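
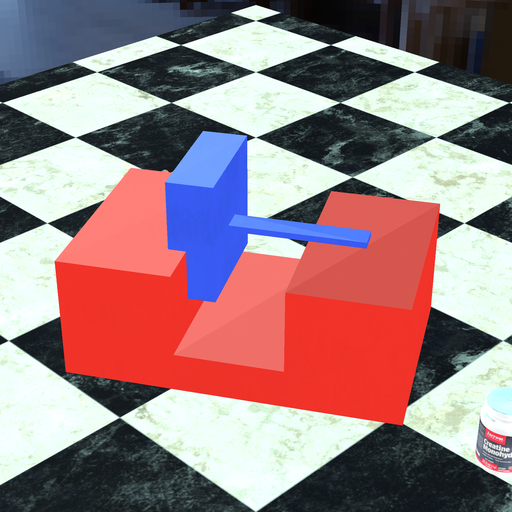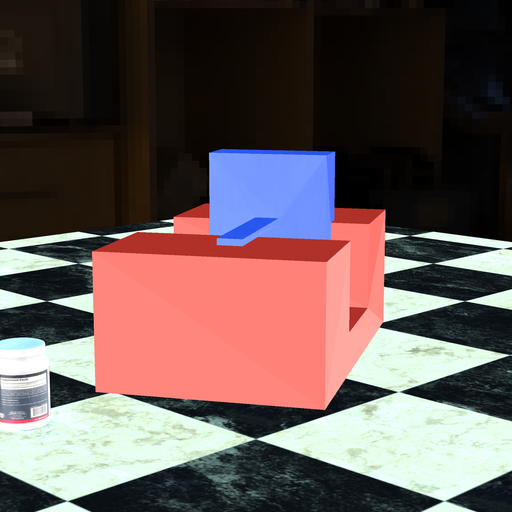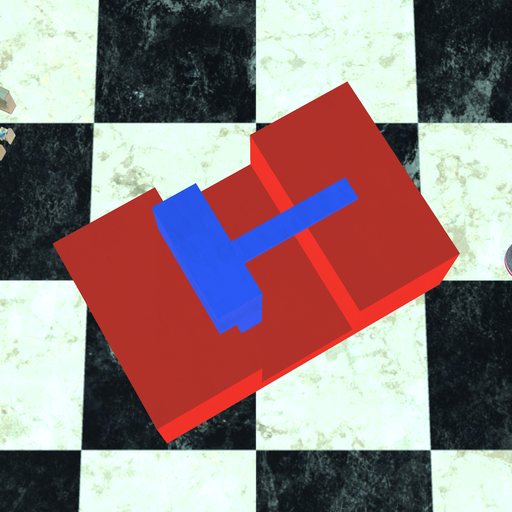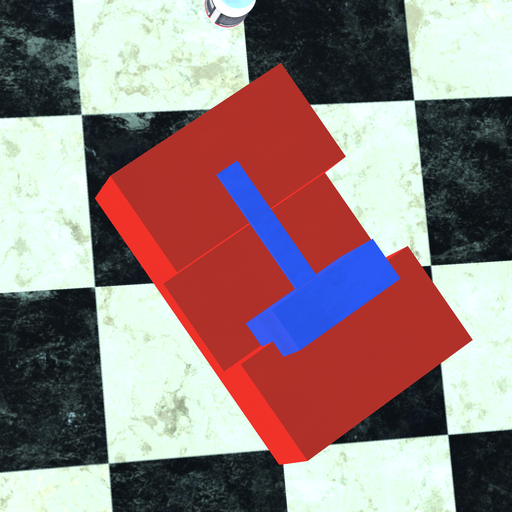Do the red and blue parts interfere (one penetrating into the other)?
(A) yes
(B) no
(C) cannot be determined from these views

(A) yes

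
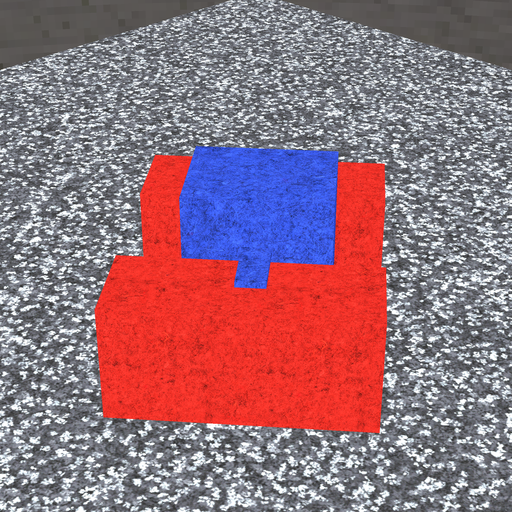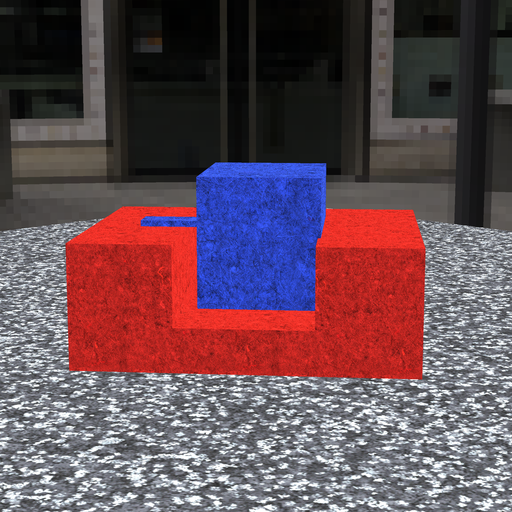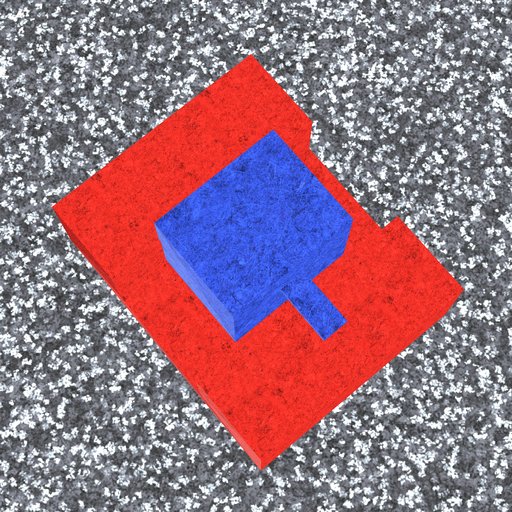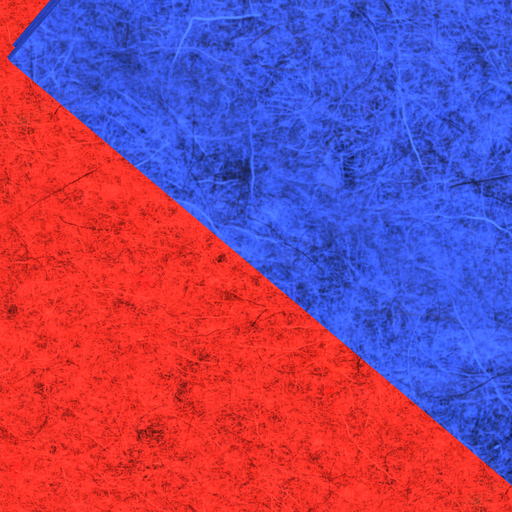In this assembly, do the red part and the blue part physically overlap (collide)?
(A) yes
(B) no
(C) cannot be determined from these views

(A) yes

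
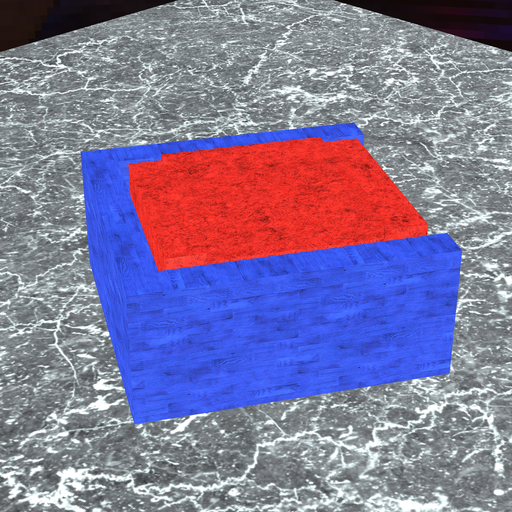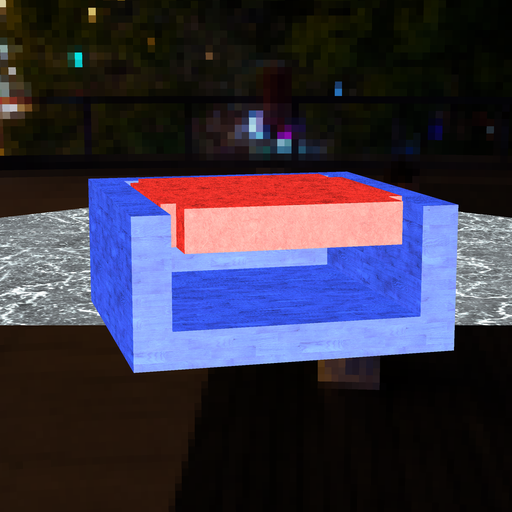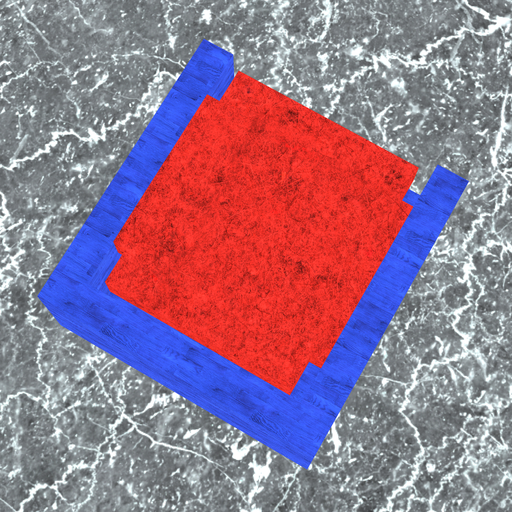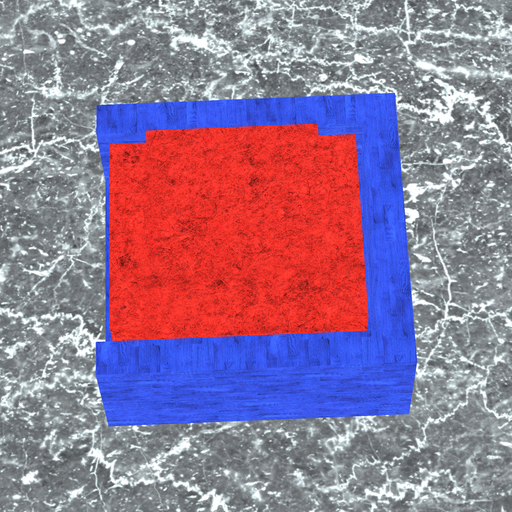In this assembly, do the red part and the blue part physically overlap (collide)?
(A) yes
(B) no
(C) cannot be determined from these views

(B) no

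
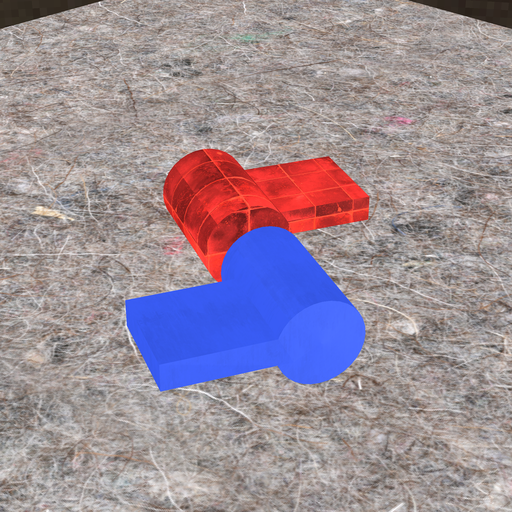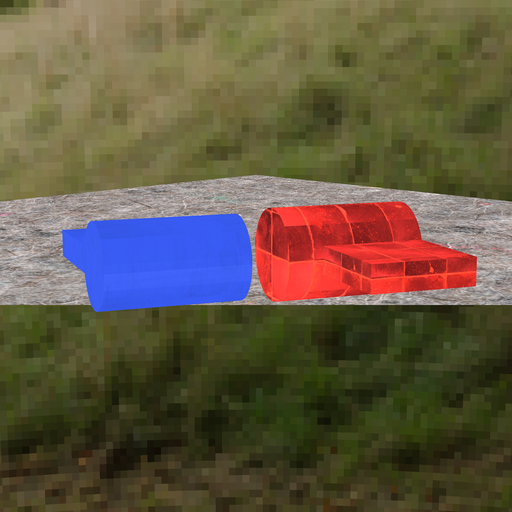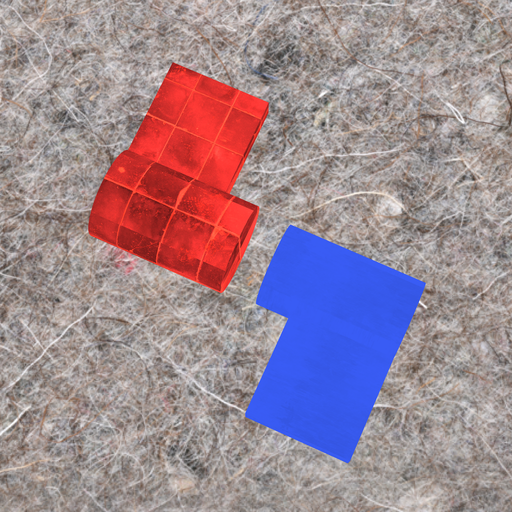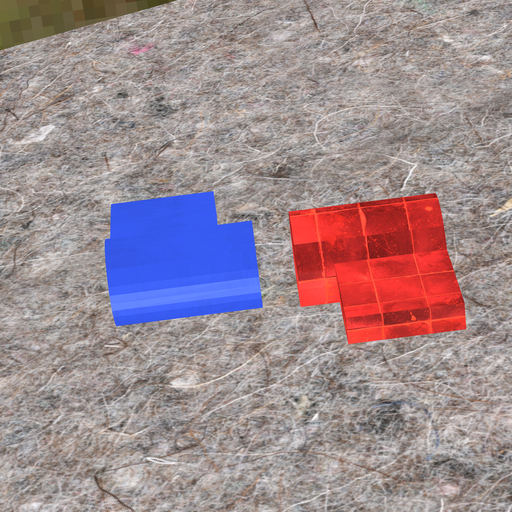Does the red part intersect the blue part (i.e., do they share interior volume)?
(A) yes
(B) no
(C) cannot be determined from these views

(B) no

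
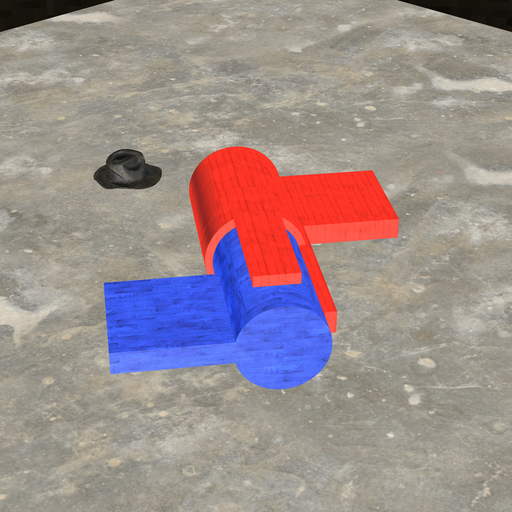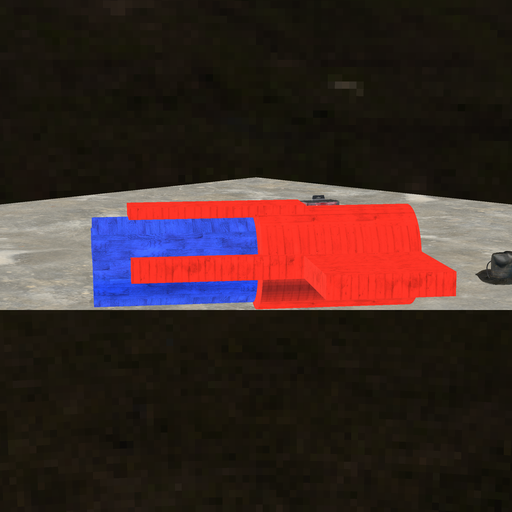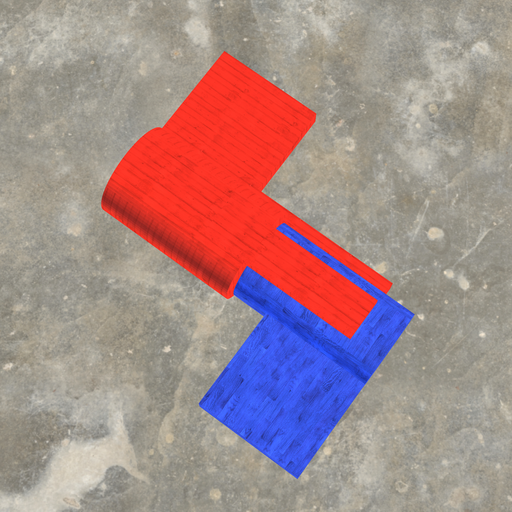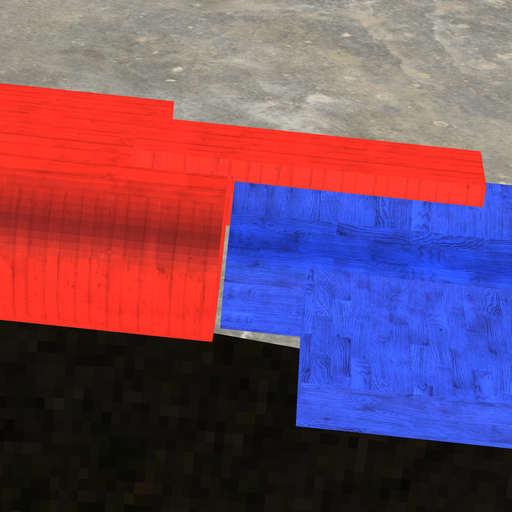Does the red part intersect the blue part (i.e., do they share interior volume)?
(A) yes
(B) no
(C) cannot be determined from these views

(B) no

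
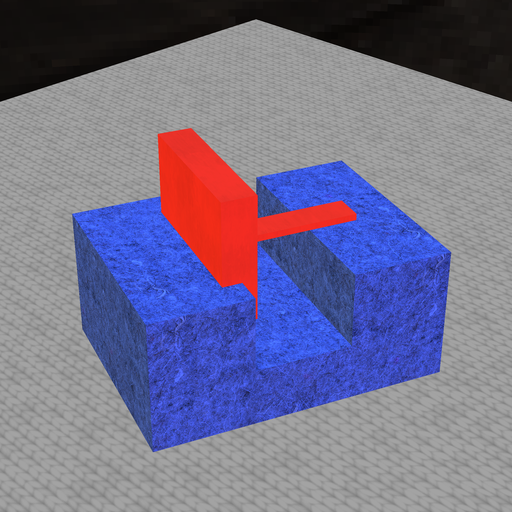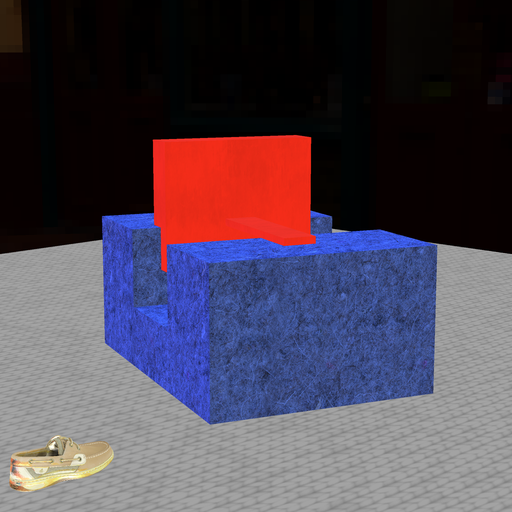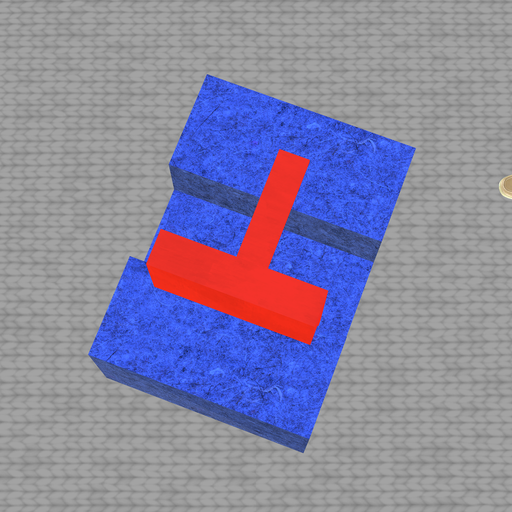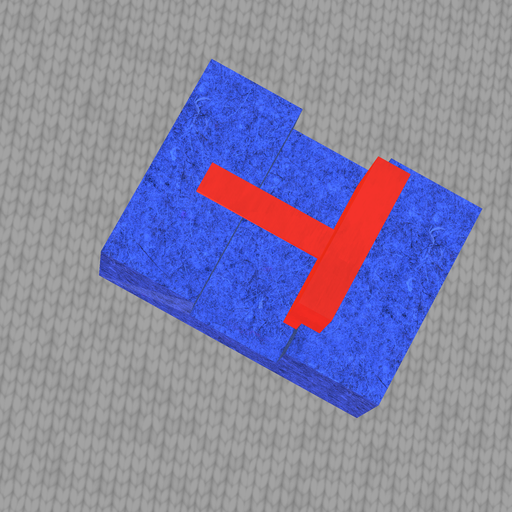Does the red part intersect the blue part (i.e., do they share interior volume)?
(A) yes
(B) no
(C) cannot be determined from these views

(A) yes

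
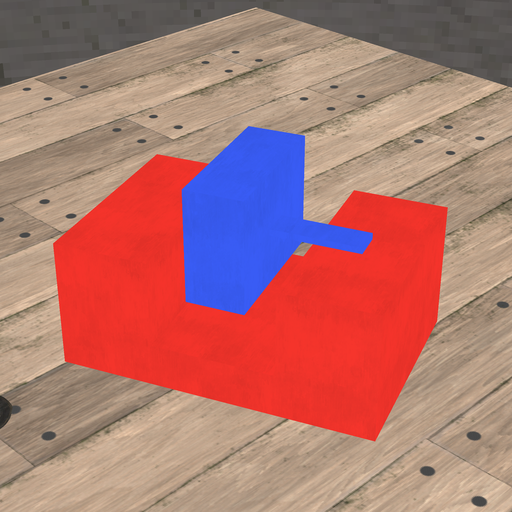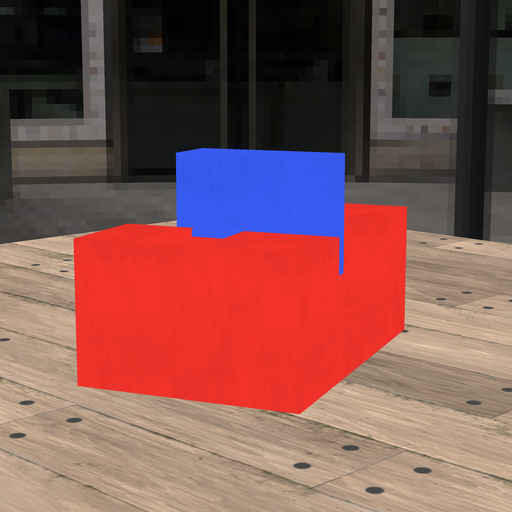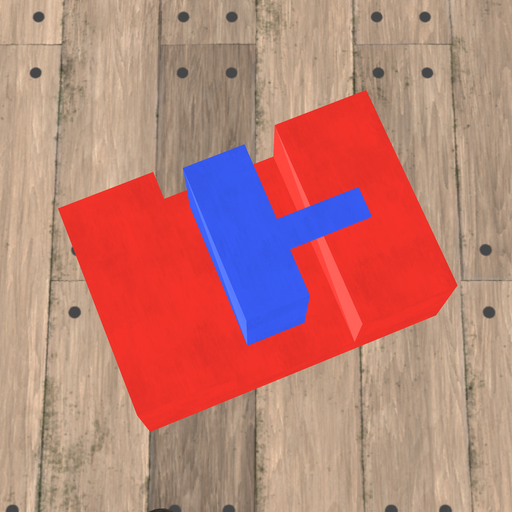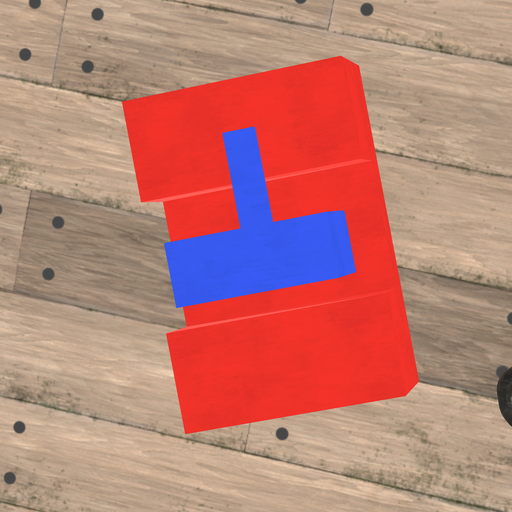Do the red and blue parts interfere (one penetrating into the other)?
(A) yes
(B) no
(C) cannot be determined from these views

(B) no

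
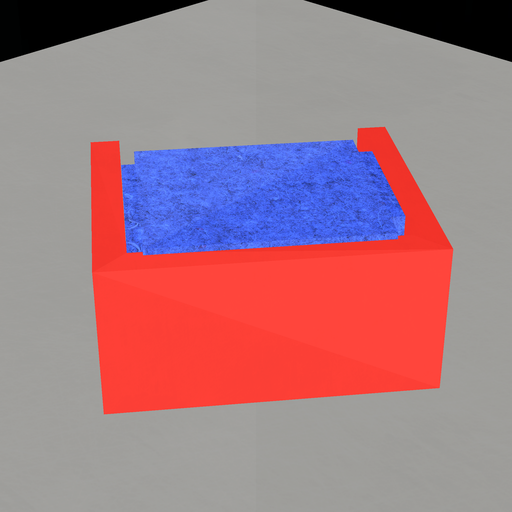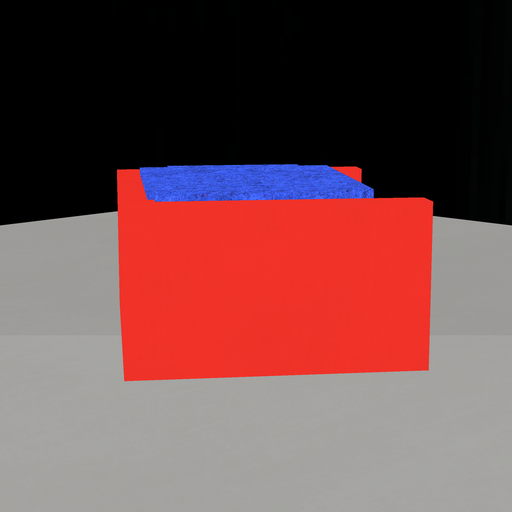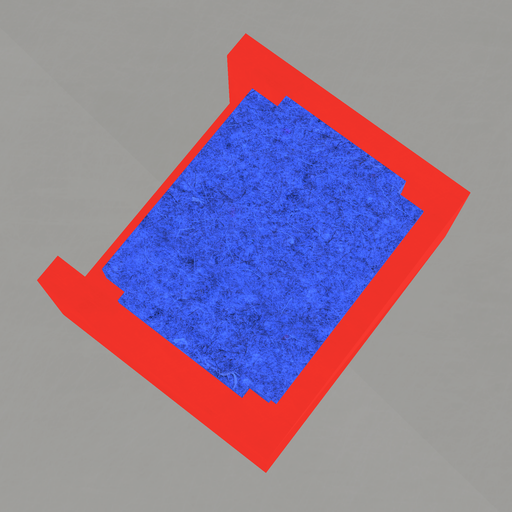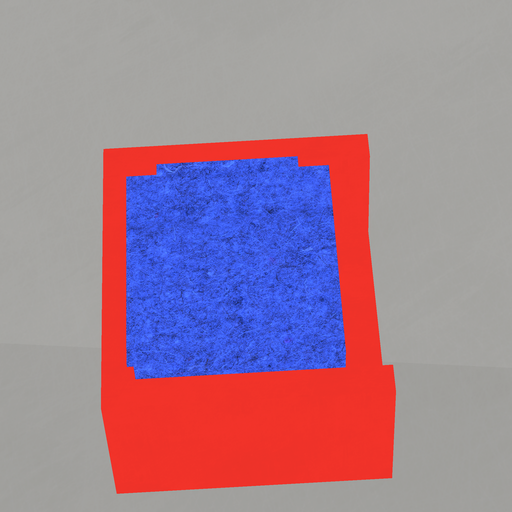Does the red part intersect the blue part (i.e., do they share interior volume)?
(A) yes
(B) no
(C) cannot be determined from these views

(A) yes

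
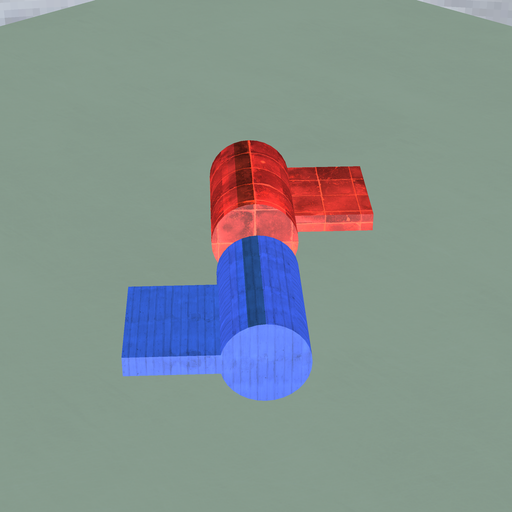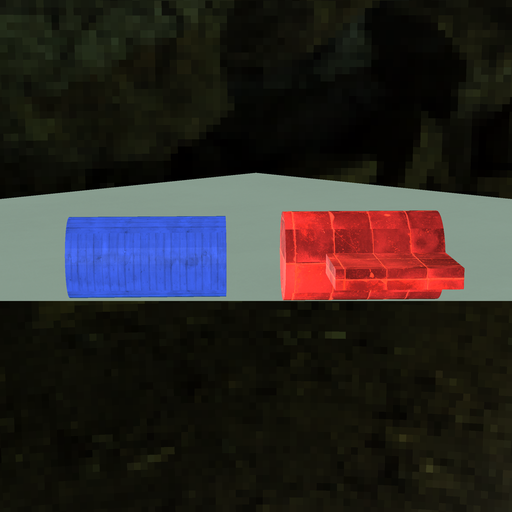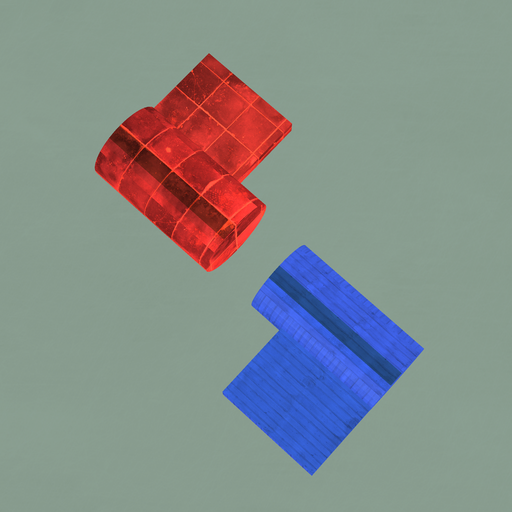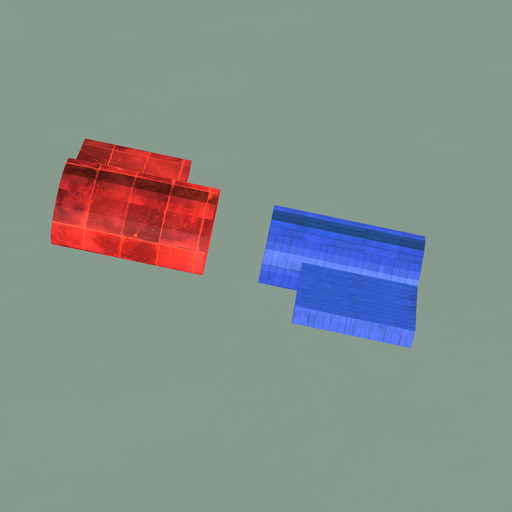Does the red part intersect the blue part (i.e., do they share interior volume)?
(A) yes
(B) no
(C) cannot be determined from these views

(B) no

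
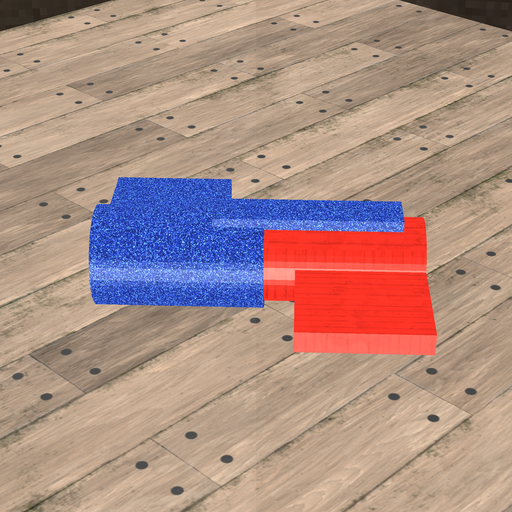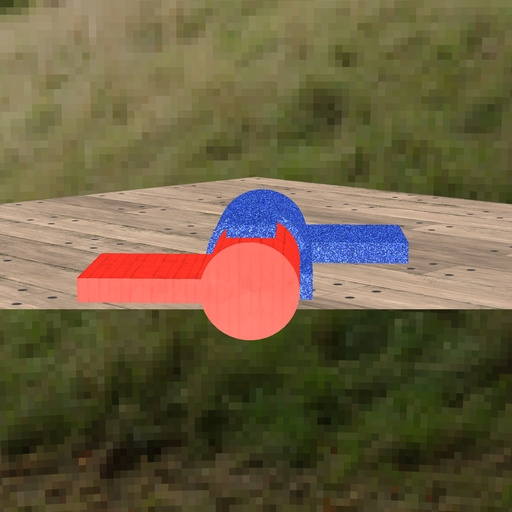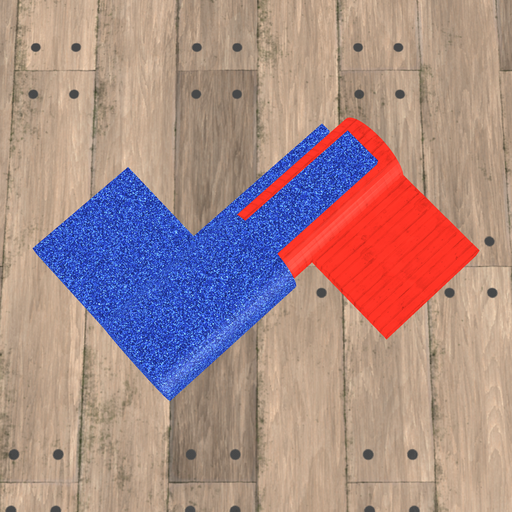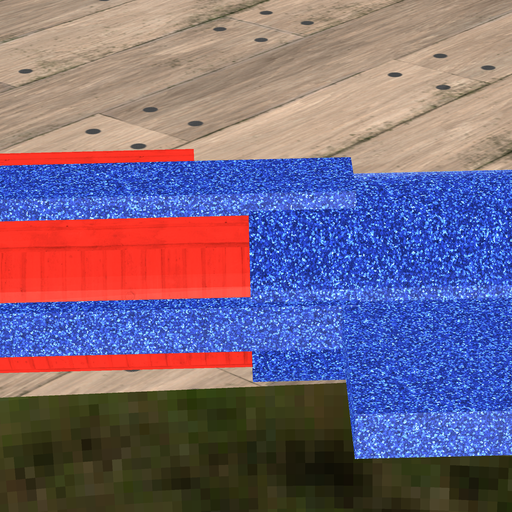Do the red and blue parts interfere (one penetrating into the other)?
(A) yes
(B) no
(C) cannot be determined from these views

(A) yes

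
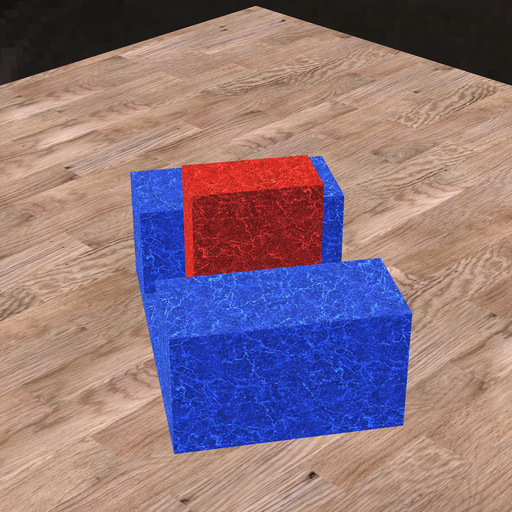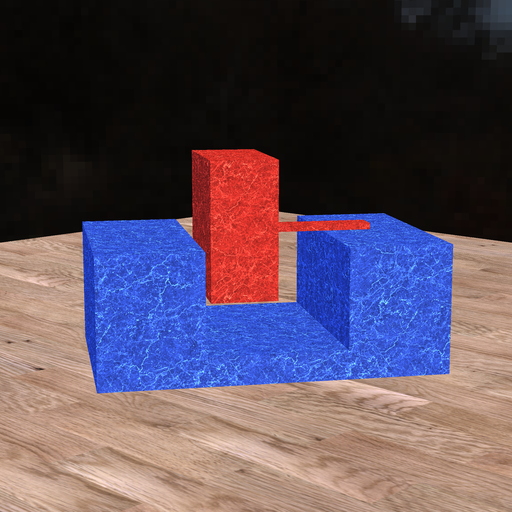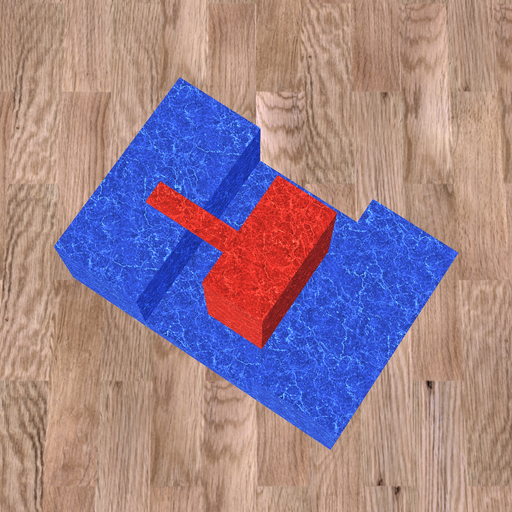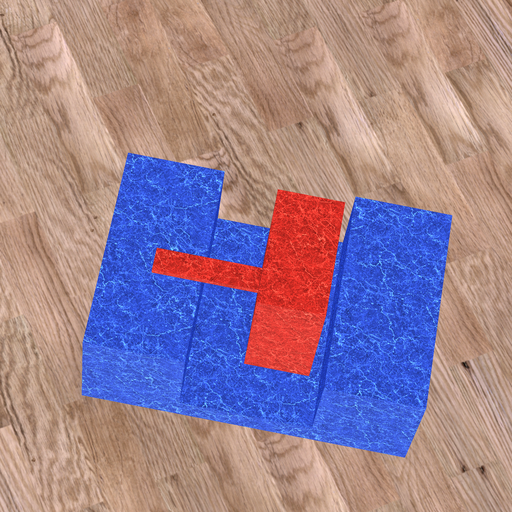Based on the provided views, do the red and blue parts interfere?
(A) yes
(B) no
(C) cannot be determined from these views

(B) no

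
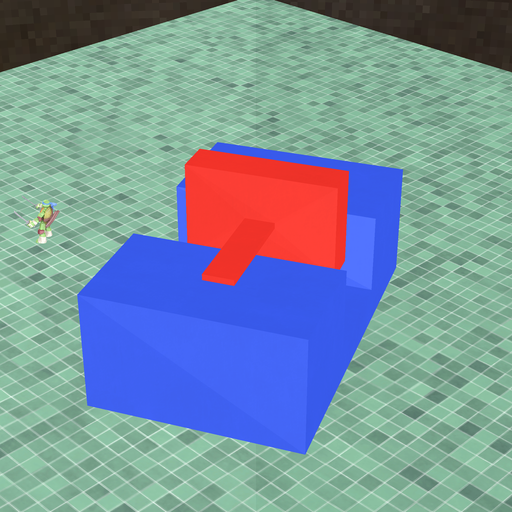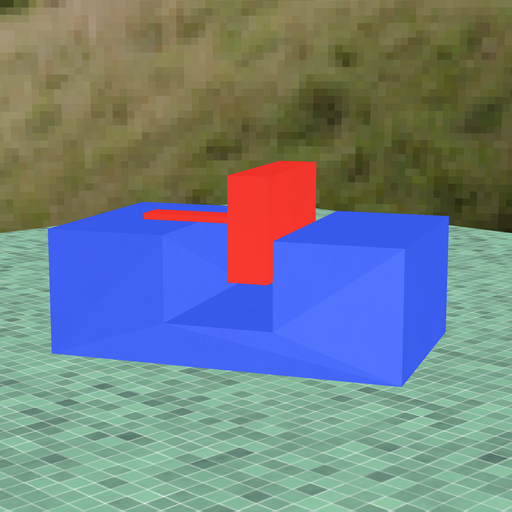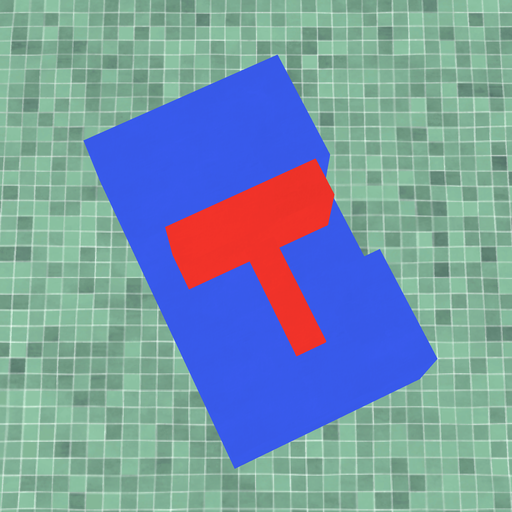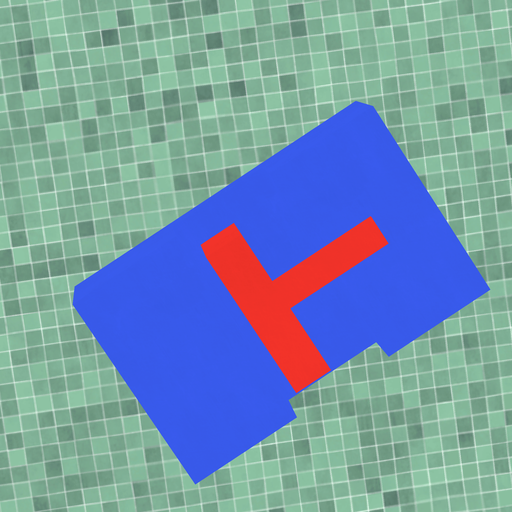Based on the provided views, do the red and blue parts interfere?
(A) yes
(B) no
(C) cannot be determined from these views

(B) no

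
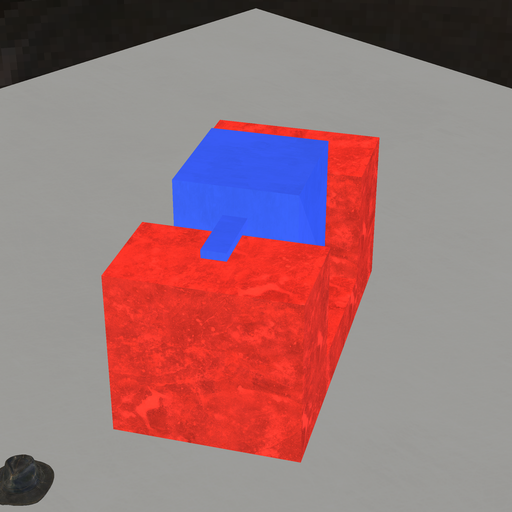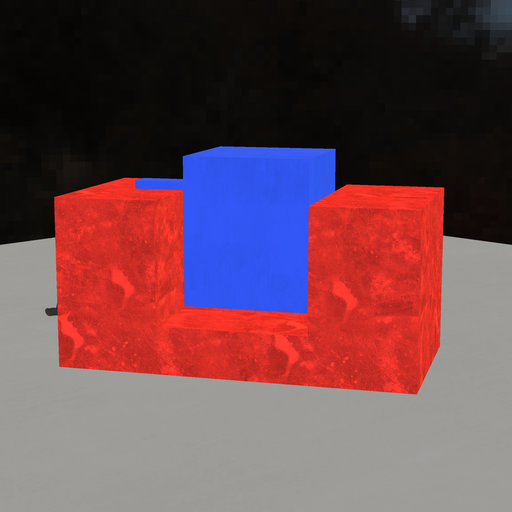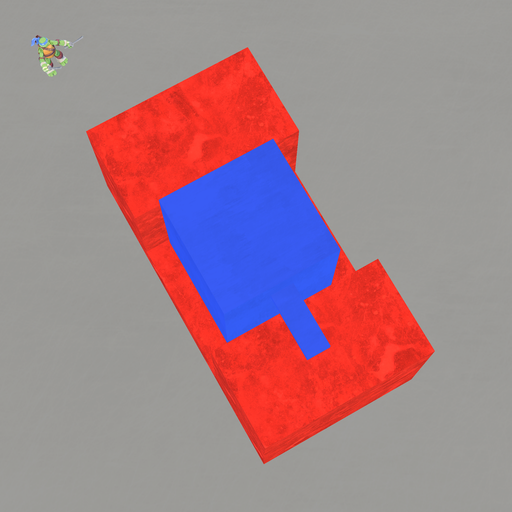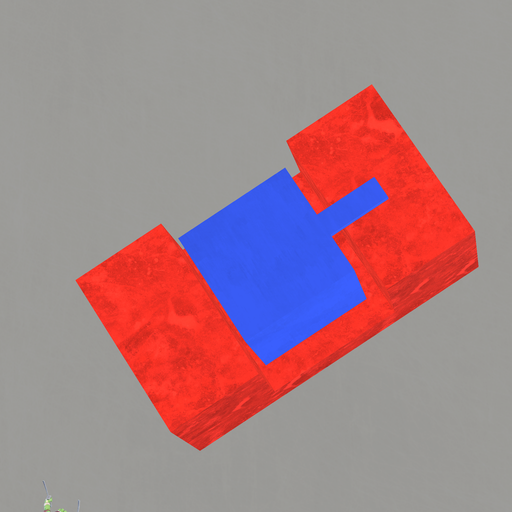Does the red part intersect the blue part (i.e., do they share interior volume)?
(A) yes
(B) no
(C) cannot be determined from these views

(B) no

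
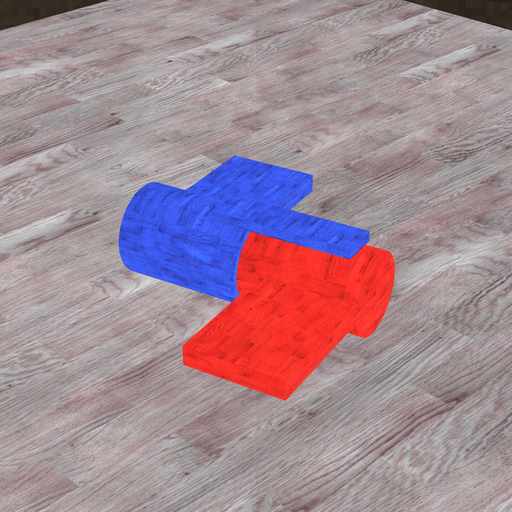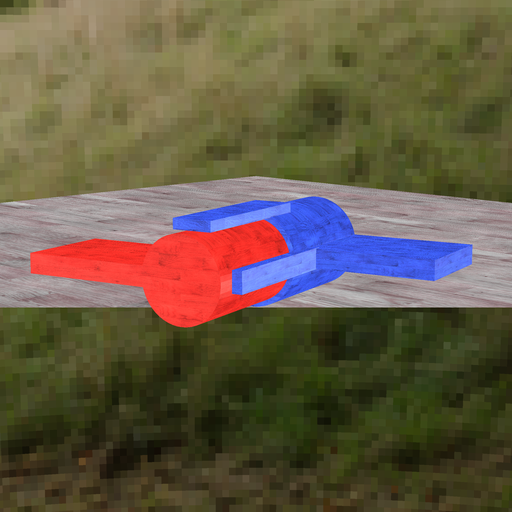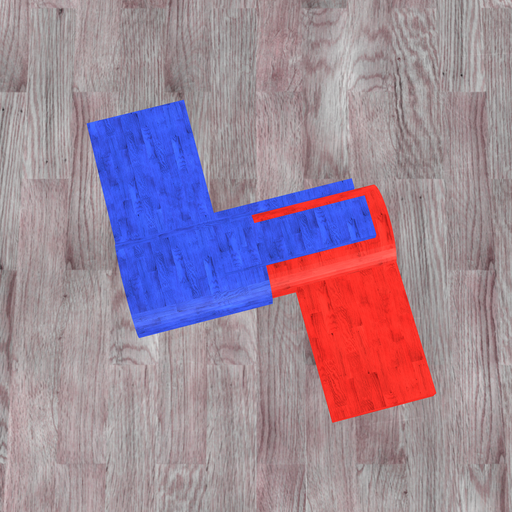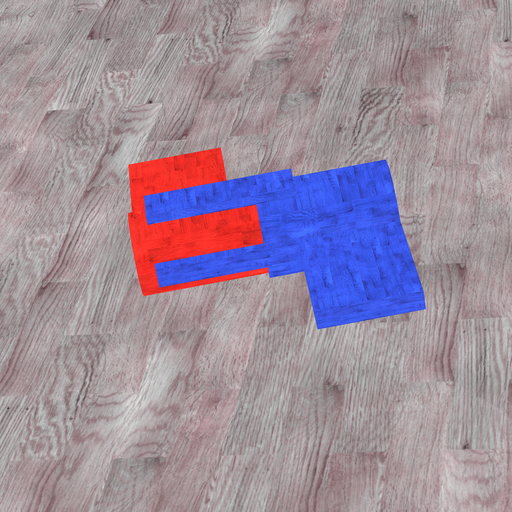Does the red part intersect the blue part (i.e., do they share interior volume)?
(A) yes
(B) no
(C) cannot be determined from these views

(A) yes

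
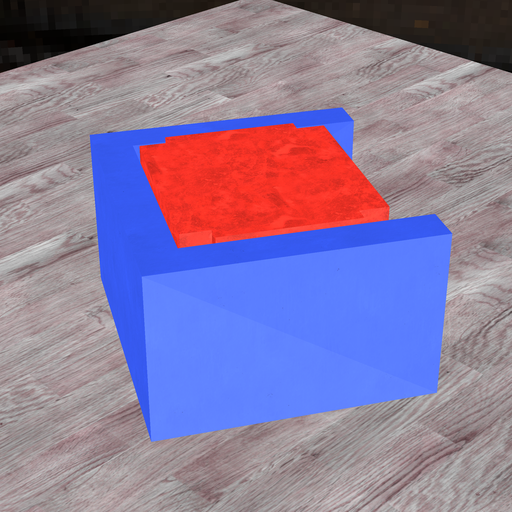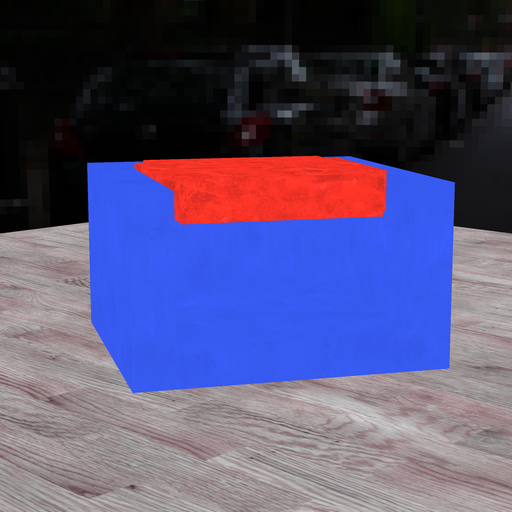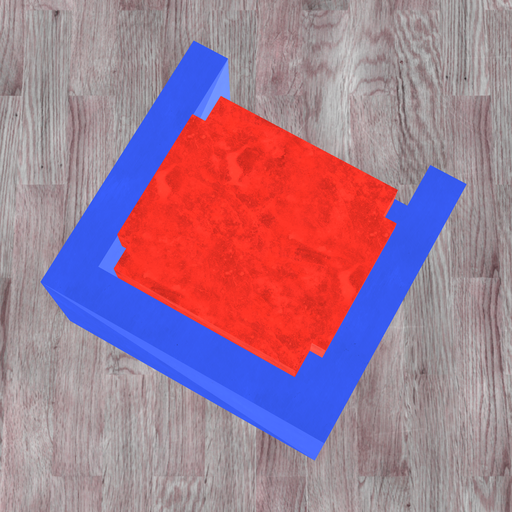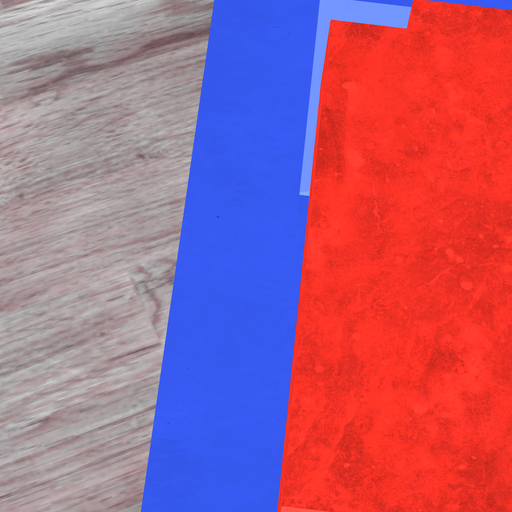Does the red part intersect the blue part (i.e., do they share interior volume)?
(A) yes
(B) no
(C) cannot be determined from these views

(B) no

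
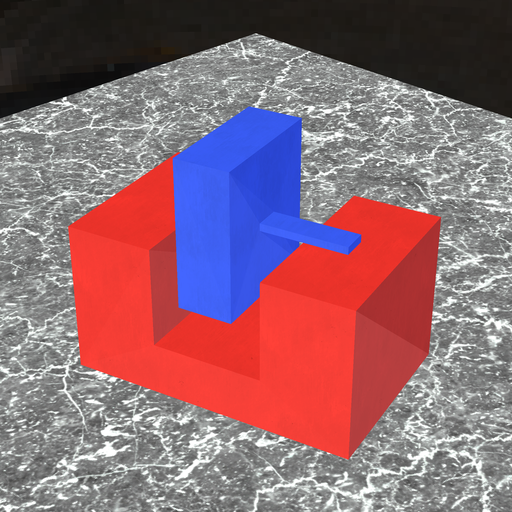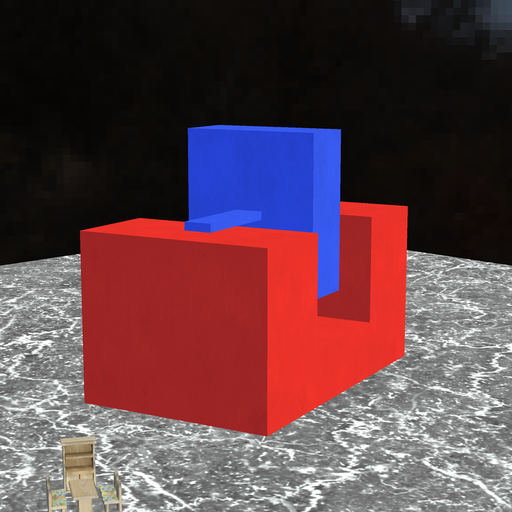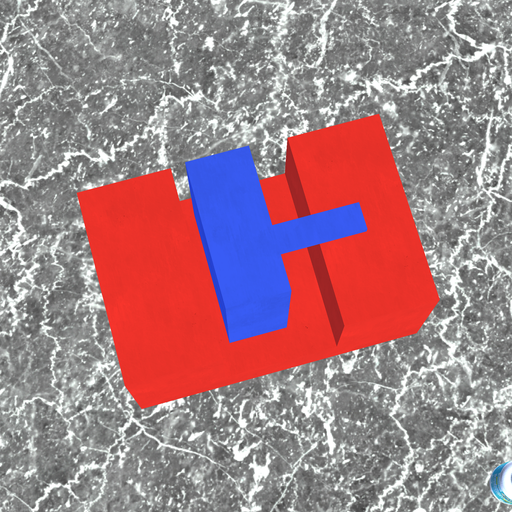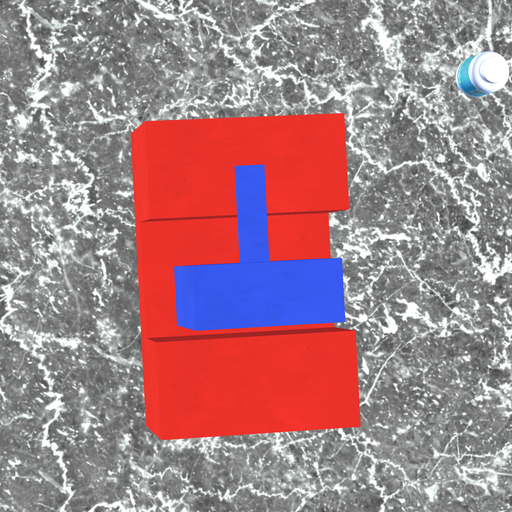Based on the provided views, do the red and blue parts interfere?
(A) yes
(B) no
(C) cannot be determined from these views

(B) no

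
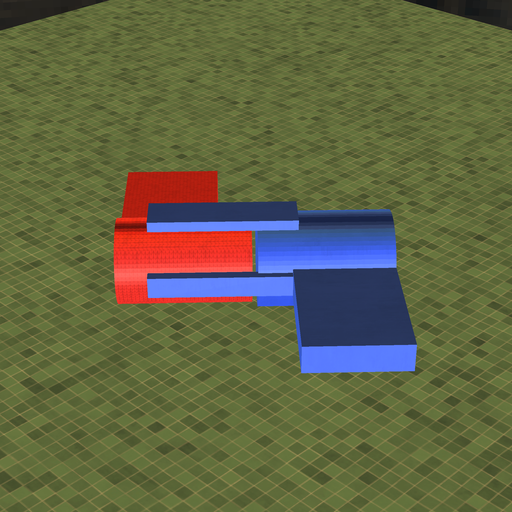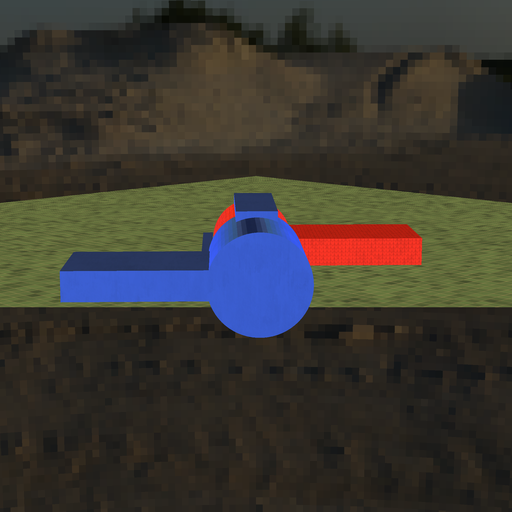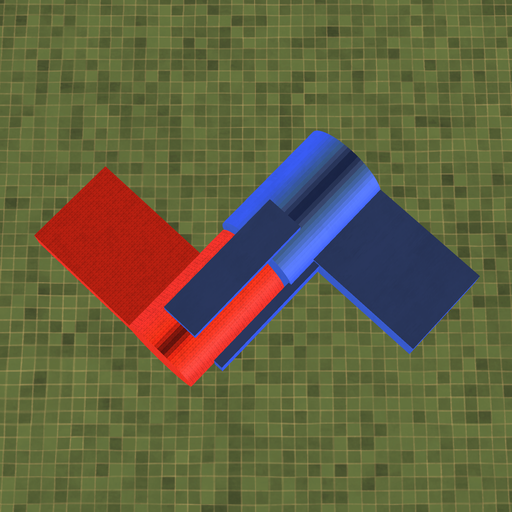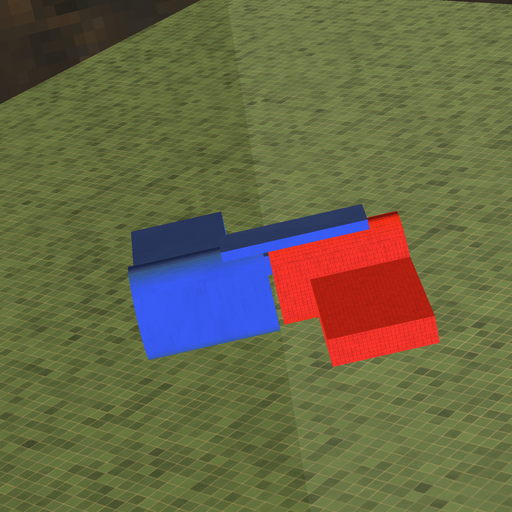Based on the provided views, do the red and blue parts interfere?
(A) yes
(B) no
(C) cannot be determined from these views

(B) no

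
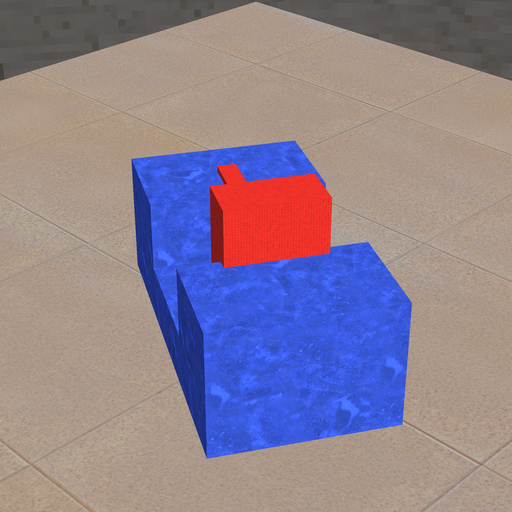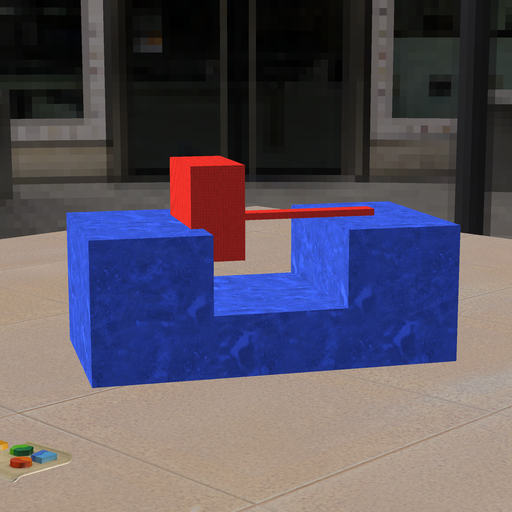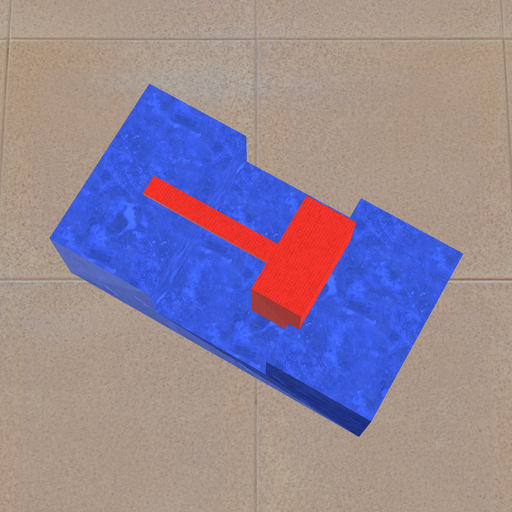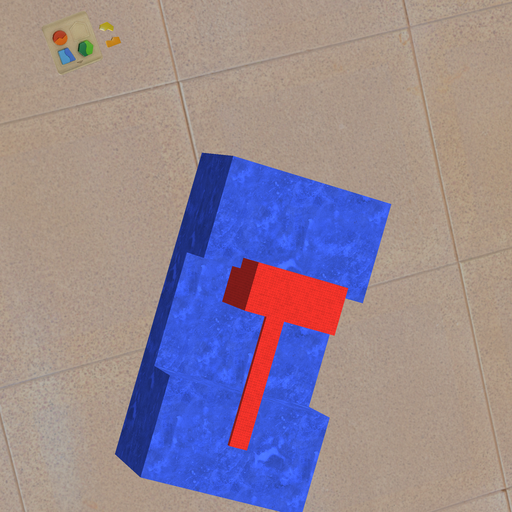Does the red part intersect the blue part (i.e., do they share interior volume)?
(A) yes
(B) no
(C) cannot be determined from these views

(A) yes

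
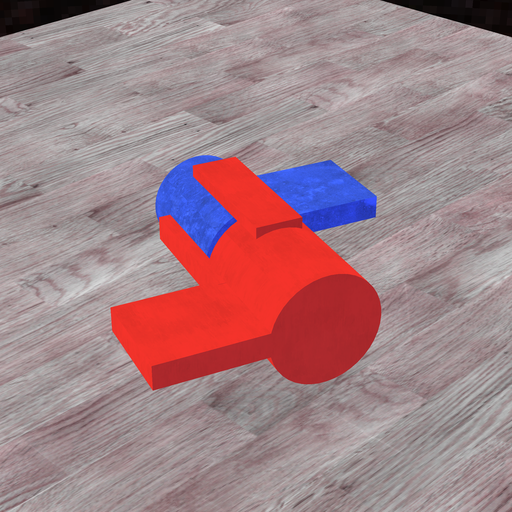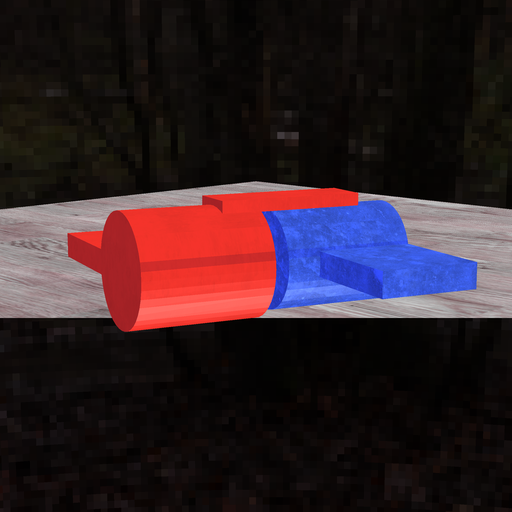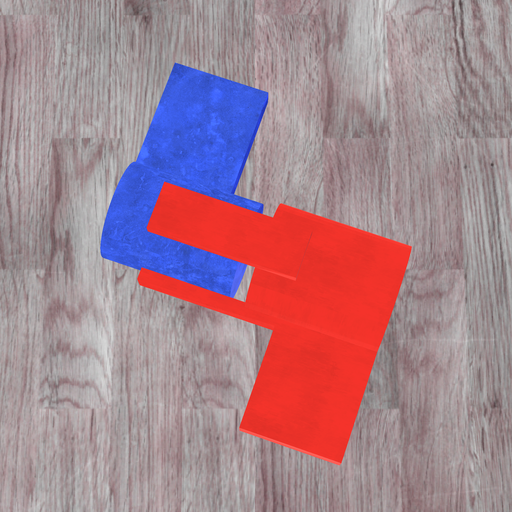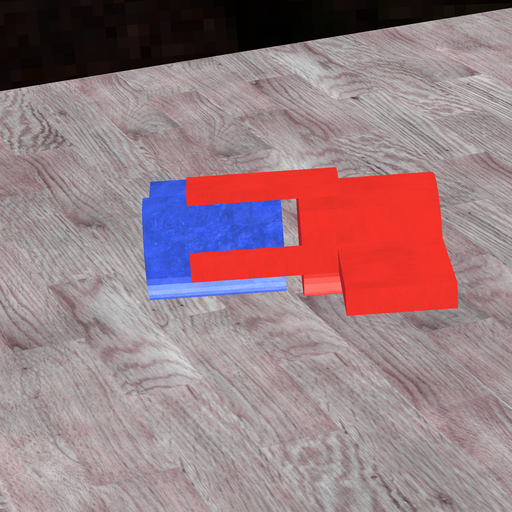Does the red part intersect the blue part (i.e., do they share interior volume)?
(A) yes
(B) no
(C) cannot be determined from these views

(B) no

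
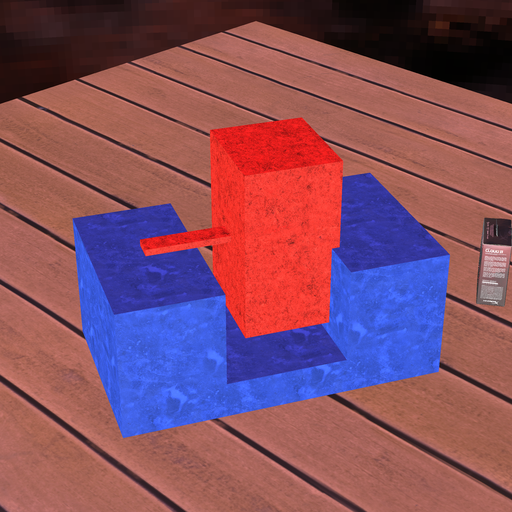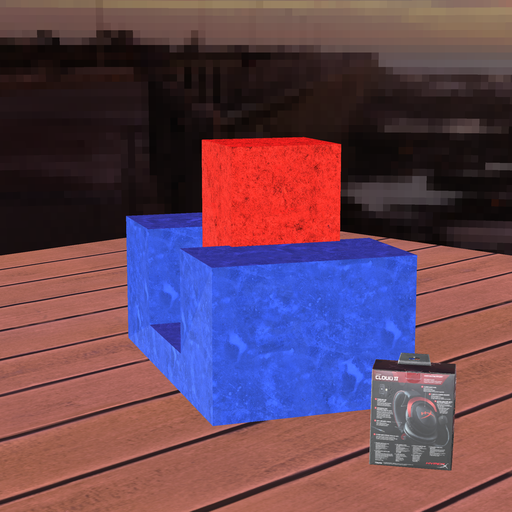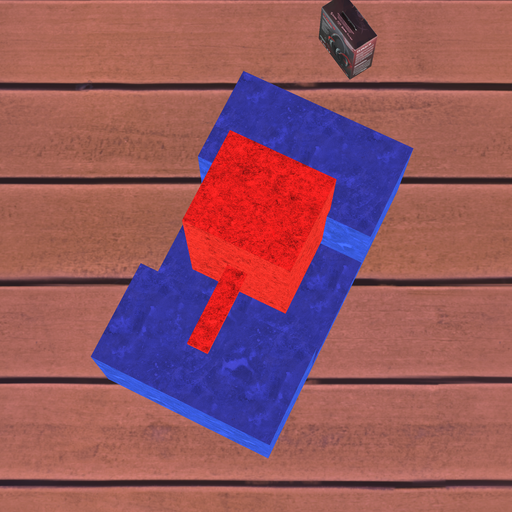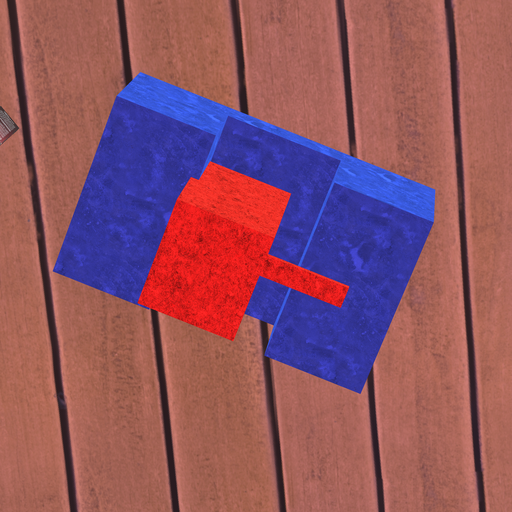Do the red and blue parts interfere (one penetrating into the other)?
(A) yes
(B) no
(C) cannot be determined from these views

(A) yes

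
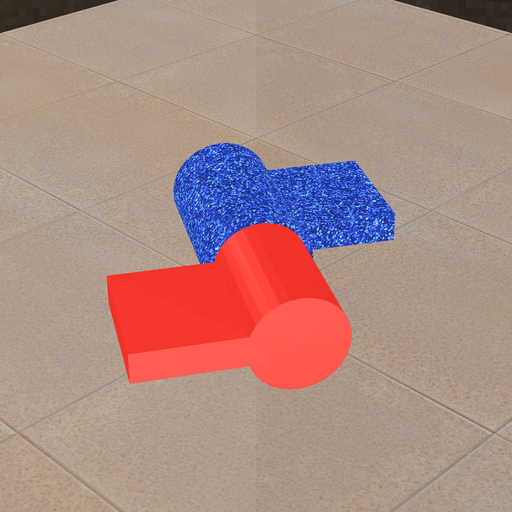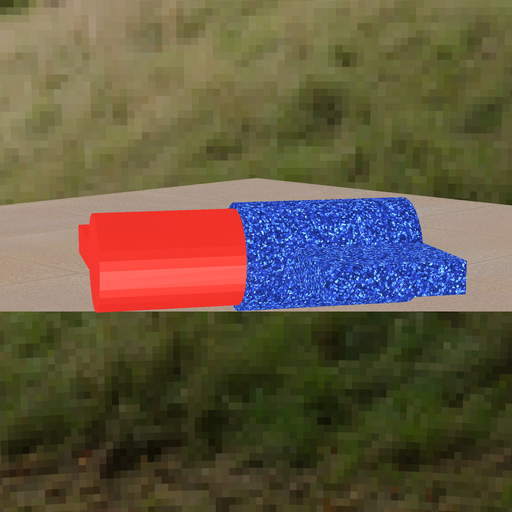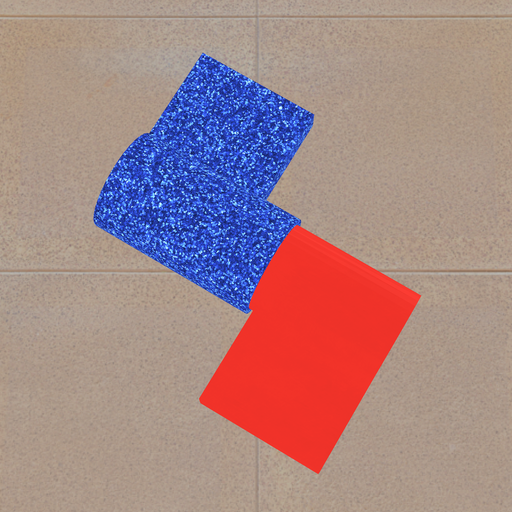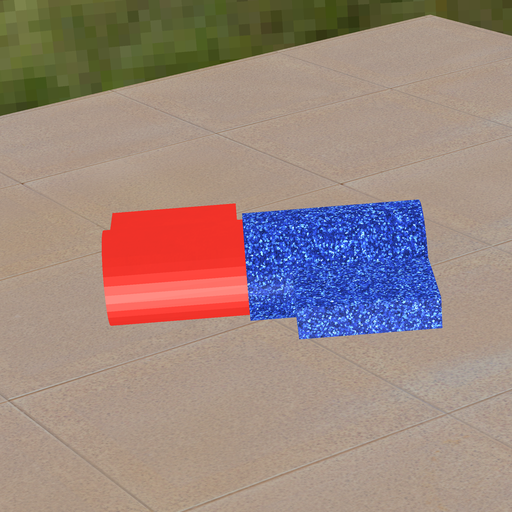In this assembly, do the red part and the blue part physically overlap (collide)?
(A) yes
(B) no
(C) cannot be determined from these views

(A) yes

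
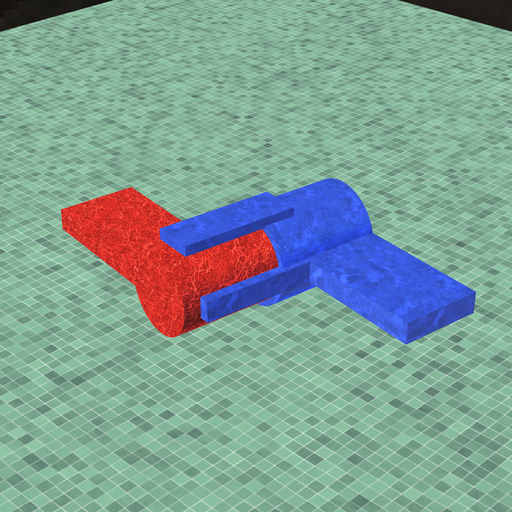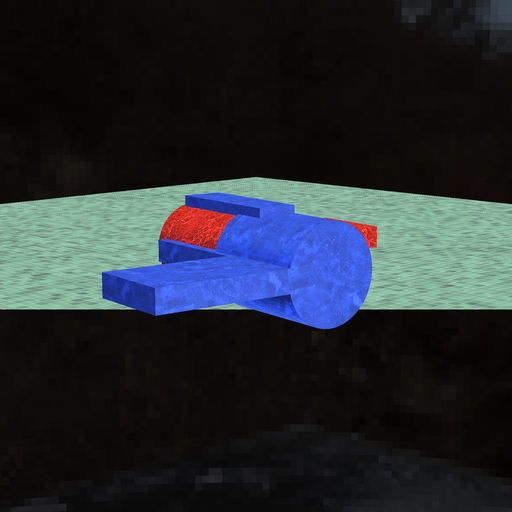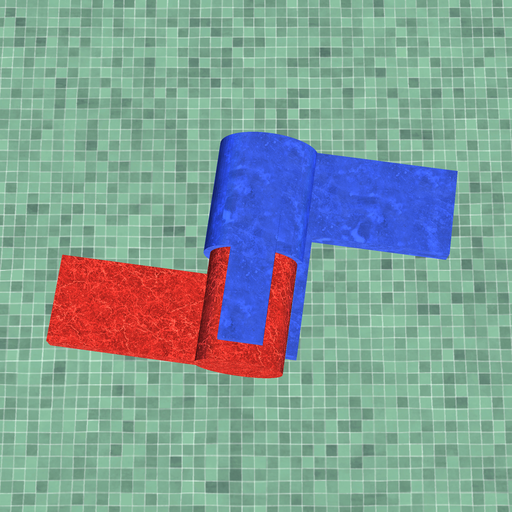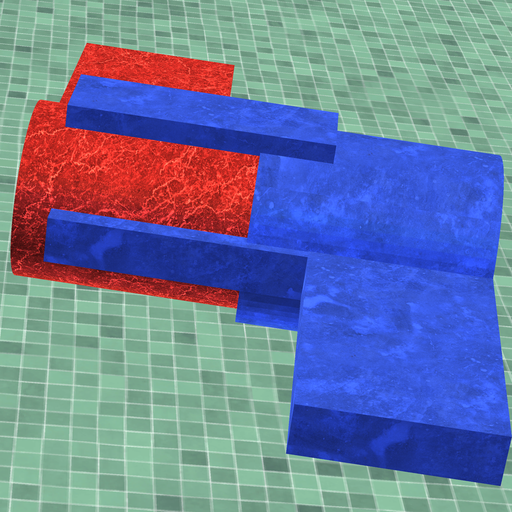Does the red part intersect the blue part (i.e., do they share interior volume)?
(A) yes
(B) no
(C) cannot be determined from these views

(A) yes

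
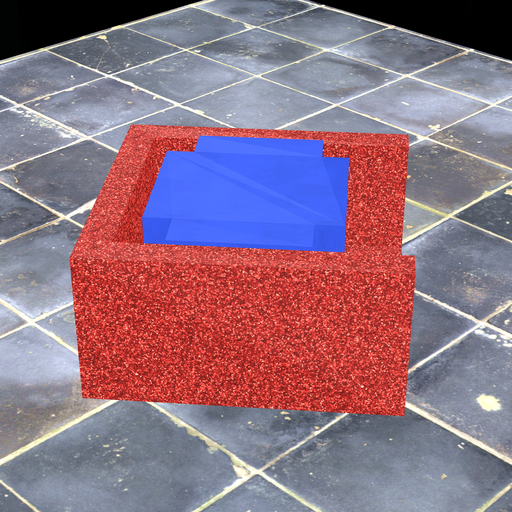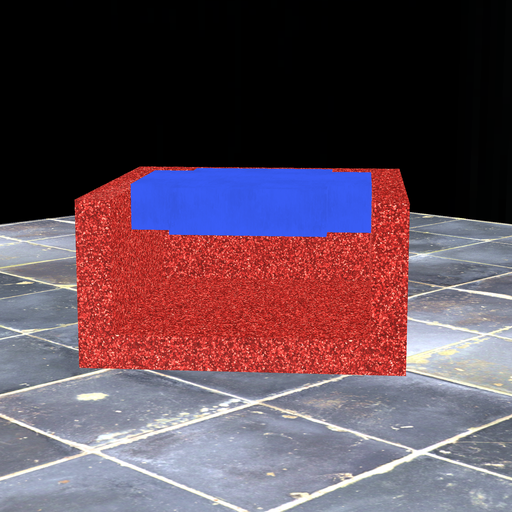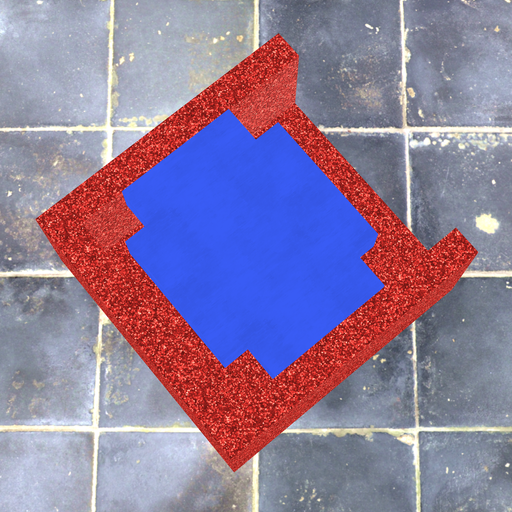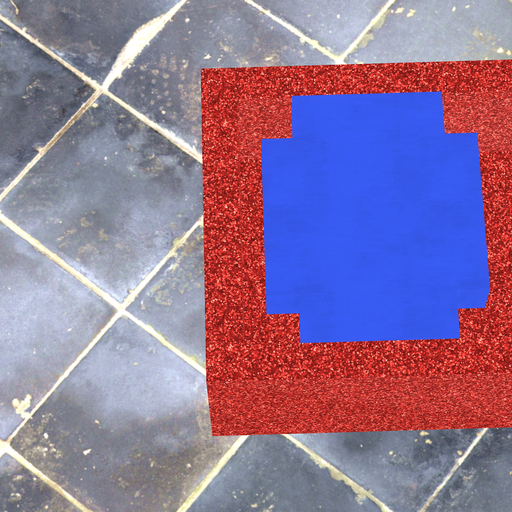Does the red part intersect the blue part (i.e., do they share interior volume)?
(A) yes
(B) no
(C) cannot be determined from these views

(B) no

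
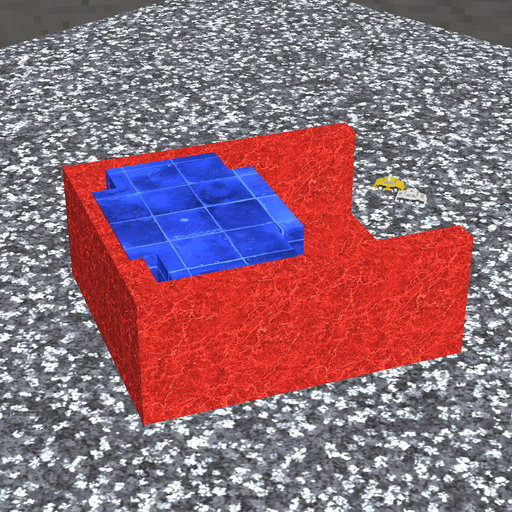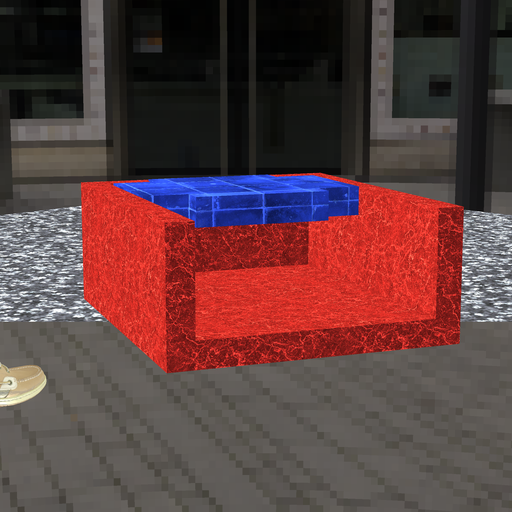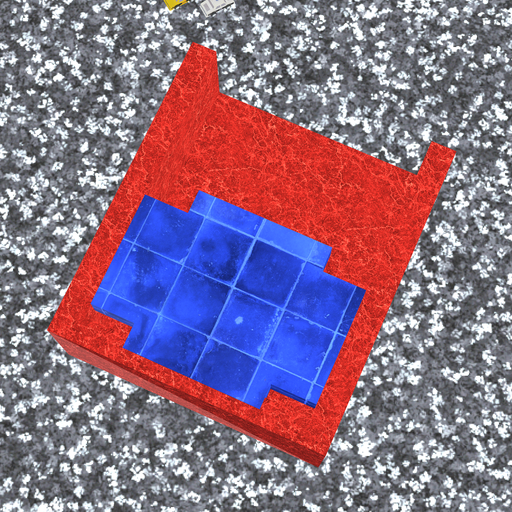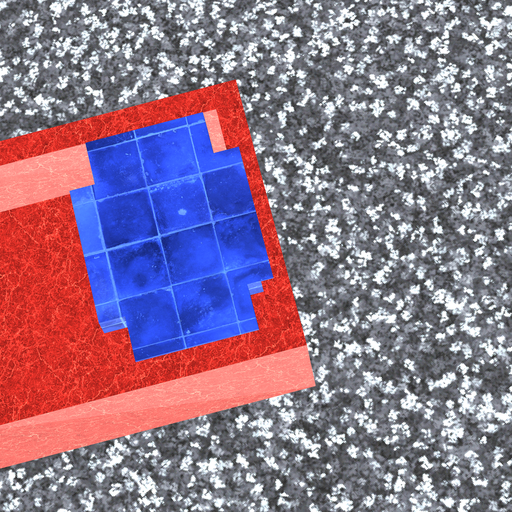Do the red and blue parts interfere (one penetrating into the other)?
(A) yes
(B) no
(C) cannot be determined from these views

(A) yes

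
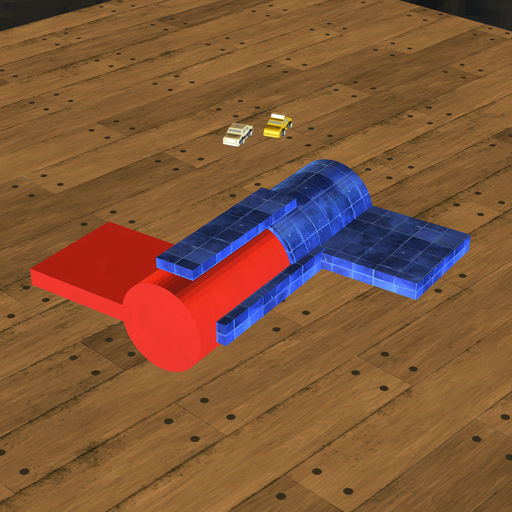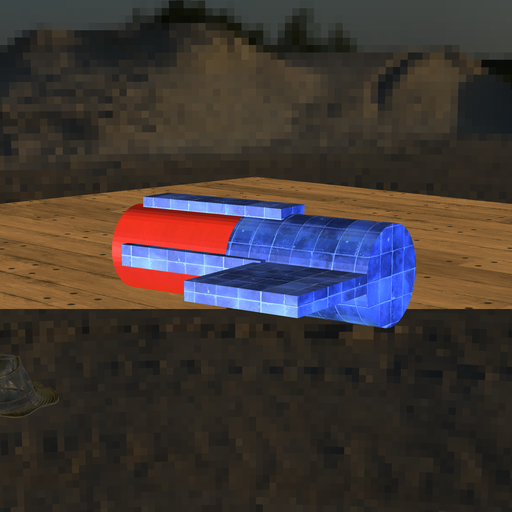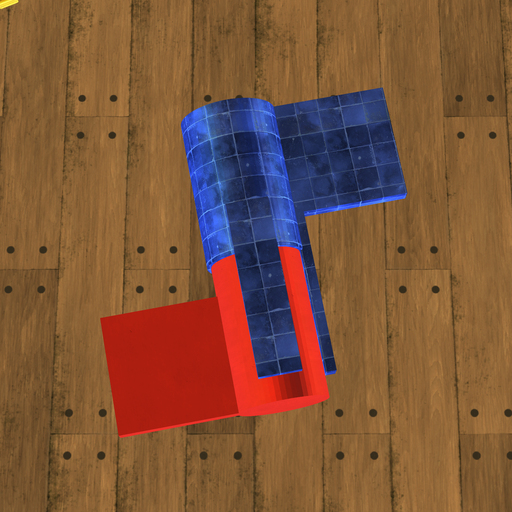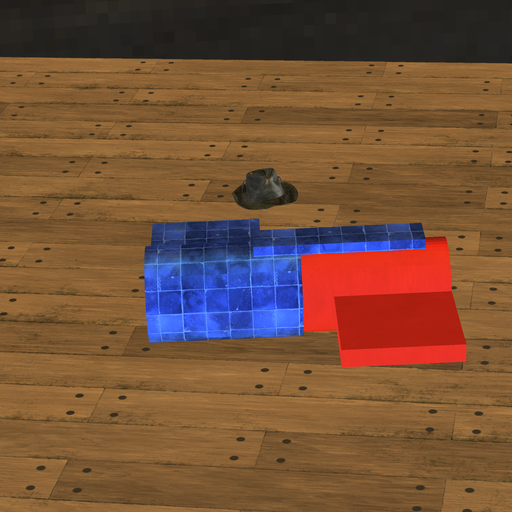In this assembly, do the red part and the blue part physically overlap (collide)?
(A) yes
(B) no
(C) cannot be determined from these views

(A) yes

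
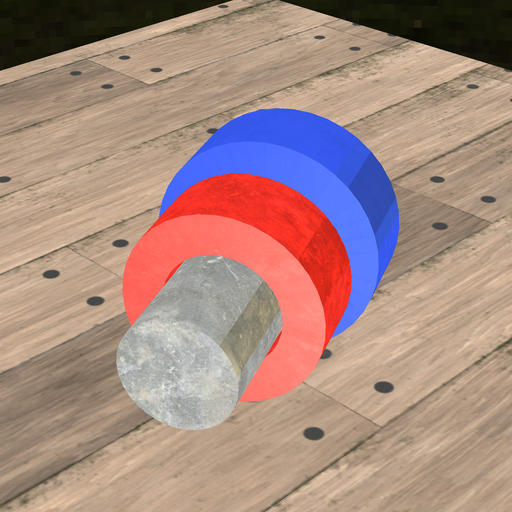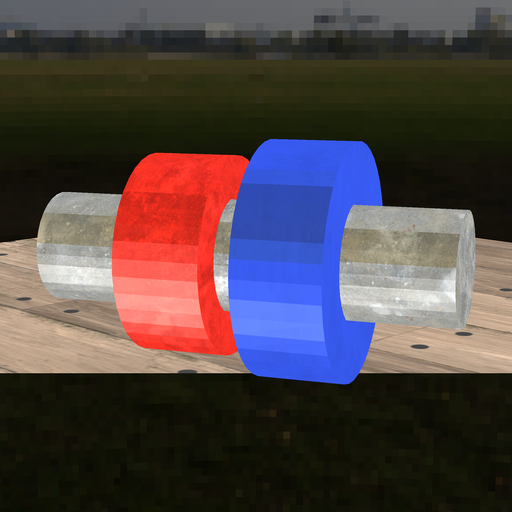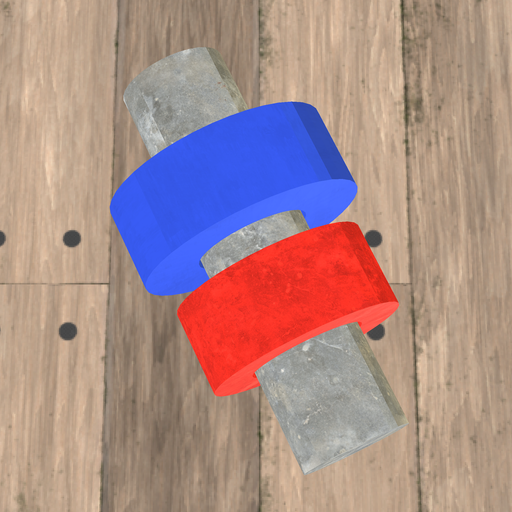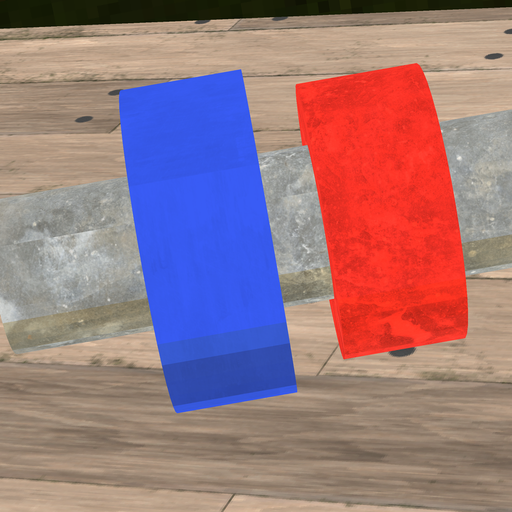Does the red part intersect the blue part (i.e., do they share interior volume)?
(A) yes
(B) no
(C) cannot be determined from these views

(B) no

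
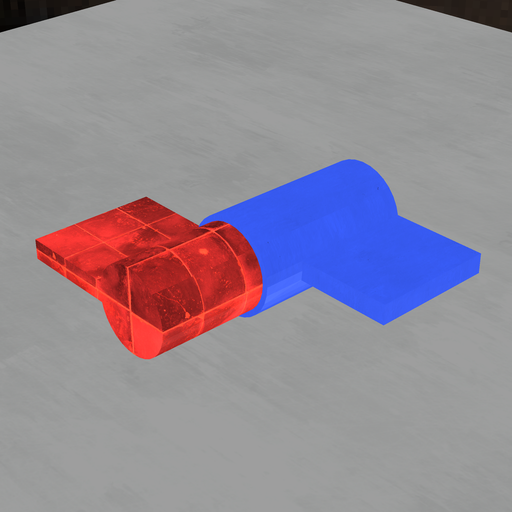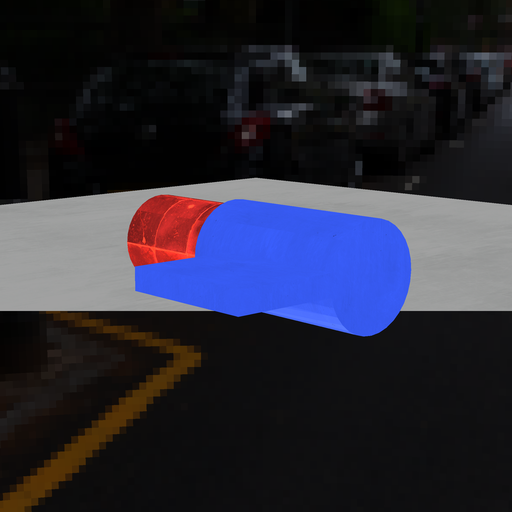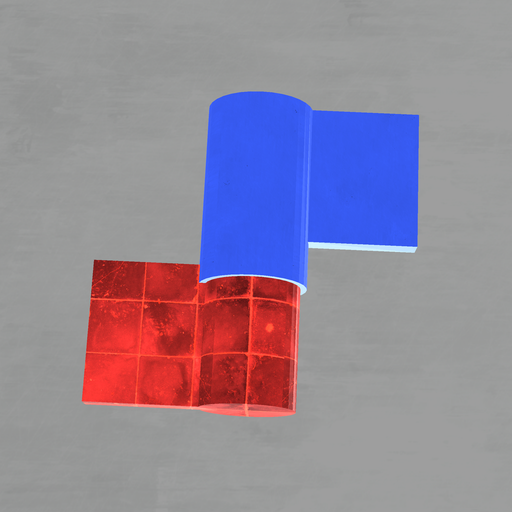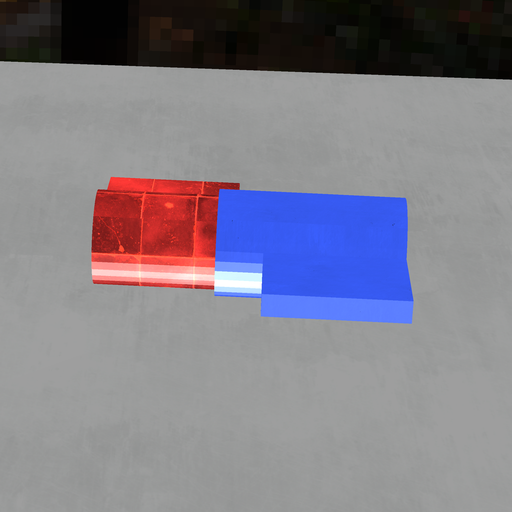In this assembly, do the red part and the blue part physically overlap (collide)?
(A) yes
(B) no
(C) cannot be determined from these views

(A) yes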